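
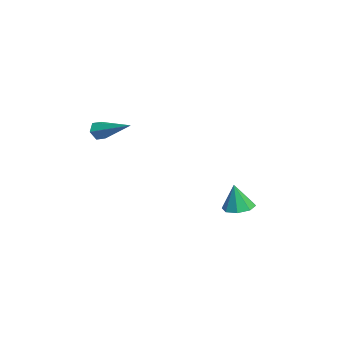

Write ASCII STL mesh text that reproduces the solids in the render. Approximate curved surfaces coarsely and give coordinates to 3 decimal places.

solid 
facet normal -0.086 0.167 -0.982
outer loop
vertex -2.086 2.634 -2.59
vertex -2.54 3.24 -2.447
vertex -1.782 3.136 -2.531
endloop
endfacet
facet normal 0.801 -0.520 0.298
outer loop
vertex -2.086 2.634 -2.59
vertex -1.782 3.136 -2.531
vertex -2.42 3.0 -1.053
endloop
endfacet
facet normal -0.086 0.169 -0.982
outer loop
vertex -1.782 3.136 -2.531
vertex -2.54 3.24 -2.447
vertex -1.922 3.698 -2.422
endloop
endfacet
facet normal 0.903 0.147 0.403
outer loop
vertex -1.782 3.136 -2.531
vertex -1.922 3.698 -2.422
vertex -2.42 3.0 -1.053
endloop
endfacet
facet normal -0.085 0.169 -0.982
outer loop
vertex -1.922 3.698 -2.422
vertex -2.54 3.24 -2.447
vertex -2.424 3.991 -2.328
endloop
endfacet
facet normal 0.499 0.685 0.531
outer loop
vertex -1.922 3.698 -2.422
vertex -2.424 3.991 -2.328
vertex -2.42 3.0 -1.053
endloop
endfacet
facet normal -0.084 0.169 -0.982
outer loop
vertex -2.424 3.991 -2.328
vertex -2.54 3.24 -2.447
vertex -2.995 3.845 -2.304
endloop
endfacet
facet normal -0.173 0.777 0.605
outer loop
vertex -2.424 3.991 -2.328
vertex -2.995 3.845 -2.304
vertex -2.42 3.0 -1.053
endloop
endfacet
facet normal -0.084 0.169 -0.982
outer loop
vertex -2.995 3.845 -2.304
vertex -2.54 3.24 -2.447
vertex -3.299 3.344 -2.364
endloop
endfacet
facet normal -0.724 0.370 0.582
outer loop
vertex -2.995 3.845 -2.304
vertex -3.299 3.344 -2.364
vertex -2.42 3.0 -1.053
endloop
endfacet
facet normal -0.084 0.167 -0.982
outer loop
vertex -3.299 3.344 -2.364
vertex -2.54 3.24 -2.447
vertex -3.159 2.781 -2.472
endloop
endfacet
facet normal -0.827 -0.297 0.477
outer loop
vertex -3.299 3.344 -2.364
vertex -3.159 2.781 -2.472
vertex -2.42 3.0 -1.053
endloop
endfacet
facet normal -0.085 0.169 -0.982
outer loop
vertex -3.159 2.781 -2.472
vertex -2.54 3.24 -2.447
vertex -2.657 2.488 -2.566
endloop
endfacet
facet normal -0.423 -0.836 0.349
outer loop
vertex -3.159 2.781 -2.472
vertex -2.657 2.488 -2.566
vertex -2.42 3.0 -1.053
endloop
endfacet
facet normal -0.084 0.169 -0.982
outer loop
vertex -2.657 2.488 -2.566
vertex -2.54 3.24 -2.447
vertex -2.086 2.634 -2.59
endloop
endfacet
facet normal 0.249 -0.929 0.275
outer loop
vertex -2.657 2.488 -2.566
vertex -2.086 2.634 -2.59
vertex -2.42 3.0 -1.053
endloop
endfacet
facet normal -0.626 -0.692 -0.359
outer loop
vertex 2.111 -2.918 3.259
vertex 1.781 -2.822 3.649
vertex 1.742 -2.556 3.204
endloop
endfacet
facet normal 0.457 0.341 -0.822
outer loop
vertex 2.111 -2.918 3.259
vertex 1.742 -2.556 3.204
vertex 2.979 -1.498 4.331
endloop
endfacet
facet normal -0.628 -0.691 -0.358
outer loop
vertex 1.742 -2.556 3.204
vertex 1.781 -2.822 3.649
vertex 1.412 -2.459 3.595
endloop
endfacet
facet normal -0.298 0.837 -0.459
outer loop
vertex 1.742 -2.556 3.204
vertex 1.412 -2.459 3.595
vertex 2.979 -1.498 4.331
endloop
endfacet
facet normal -0.628 -0.692 -0.357
outer loop
vertex 1.412 -2.459 3.595
vertex 1.781 -2.822 3.649
vertex 1.452 -2.725 4.04
endloop
endfacet
facet normal -0.611 0.654 0.446
outer loop
vertex 1.412 -2.459 3.595
vertex 1.452 -2.725 4.04
vertex 2.979 -1.498 4.331
endloop
endfacet
facet normal -0.627 -0.693 -0.356
outer loop
vertex 1.452 -2.725 4.04
vertex 1.781 -2.822 3.649
vertex 1.821 -3.087 4.095
endloop
endfacet
facet normal -0.169 -0.023 0.985
outer loop
vertex 1.452 -2.725 4.04
vertex 1.821 -3.087 4.095
vertex 2.979 -1.498 4.331
endloop
endfacet
facet normal -0.627 -0.693 -0.356
outer loop
vertex 1.821 -3.087 4.095
vertex 1.781 -2.822 3.649
vertex 2.15 -3.184 3.704
endloop
endfacet
facet normal 0.586 -0.519 0.622
outer loop
vertex 1.821 -3.087 4.095
vertex 2.15 -3.184 3.704
vertex 2.979 -1.498 4.331
endloop
endfacet
facet normal -0.626 -0.692 -0.359
outer loop
vertex 2.15 -3.184 3.704
vertex 1.781 -2.822 3.649
vertex 2.111 -2.918 3.259
endloop
endfacet
facet normal 0.899 -0.338 -0.280
outer loop
vertex 2.15 -3.184 3.704
vertex 2.111 -2.918 3.259
vertex 2.979 -1.498 4.331
endloop
endfacet

endsolid


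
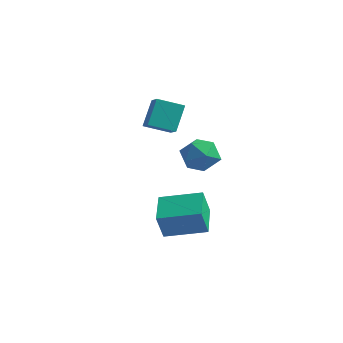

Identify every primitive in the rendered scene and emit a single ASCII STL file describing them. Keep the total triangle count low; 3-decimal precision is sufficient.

solid 
facet normal -0.123 0.198 0.972
outer loop
vertex 0.238 3.837 2.598
vertex 0.578 2.871 2.838
vertex 1.262 3.666 2.762
endloop
endfacet
facet normal 0.035 0.792 0.609
outer loop
vertex 0.238 3.837 2.598
vertex 1.262 3.666 2.762
vertex 0.953 4.287 1.972
endloop
endfacet
facet normal -0.462 0.880 0.105
outer loop
vertex 0.238 3.837 2.598
vertex 0.953 4.287 1.972
vertex 0.077 3.876 1.56
endloop
endfacet
facet normal -0.927 0.341 0.157
outer loop
vertex 0.238 3.837 2.598
vertex 0.077 3.876 1.56
vertex -0.155 3.001 2.095
endloop
endfacet
facet normal -0.717 -0.080 0.693
outer loop
vertex 0.238 3.837 2.598
vertex -0.155 3.001 2.095
vertex 0.578 2.871 2.838
endloop
endfacet
facet normal 0.663 0.692 0.285
outer loop
vertex 0.953 4.287 1.972
vertex 1.262 3.666 2.762
vertex 1.735 3.599 1.825
endloop
endfacet
facet normal 0.408 -0.268 0.873
outer loop
vertex 1.262 3.666 2.762
vertex 0.578 2.871 2.838
vertex 1.503 2.724 2.36
endloop
endfacet
facet normal -0.554 -0.719 0.420
outer loop
vertex 0.578 2.871 2.838
vertex -0.155 3.001 2.095
vertex 0.627 2.313 1.948
endloop
endfacet
facet normal -0.893 -0.037 -0.448
outer loop
vertex -0.155 3.001 2.095
vertex 0.077 3.876 1.56
vertex 0.318 2.934 1.158
endloop
endfacet
facet normal -0.142 0.835 -0.531
outer loop
vertex 0.077 3.876 1.56
vertex 0.953 4.287 1.972
vertex 1.002 3.729 1.082
endloop
endfacet
facet normal 0.927 -0.341 -0.157
outer loop
vertex 1.342 2.763 1.322
vertex 1.735 3.599 1.825
vertex 1.503 2.724 2.36
endloop
endfacet
facet normal 0.462 -0.880 -0.105
outer loop
vertex 1.342 2.763 1.322
vertex 1.503 2.724 2.36
vertex 0.627 2.313 1.948
endloop
endfacet
facet normal -0.035 -0.792 -0.609
outer loop
vertex 1.342 2.763 1.322
vertex 0.627 2.313 1.948
vertex 0.318 2.934 1.158
endloop
endfacet
facet normal 0.123 -0.198 -0.972
outer loop
vertex 1.342 2.763 1.322
vertex 0.318 2.934 1.158
vertex 1.002 3.729 1.082
endloop
endfacet
facet normal 0.717 0.080 -0.693
outer loop
vertex 1.342 2.763 1.322
vertex 1.002 3.729 1.082
vertex 1.735 3.599 1.825
endloop
endfacet
facet normal 0.893 0.037 0.448
outer loop
vertex 1.503 2.724 2.36
vertex 1.735 3.599 1.825
vertex 1.262 3.666 2.762
endloop
endfacet
facet normal 0.142 -0.835 0.531
outer loop
vertex 0.627 2.313 1.948
vertex 1.503 2.724 2.36
vertex 0.578 2.871 2.838
endloop
endfacet
facet normal -0.663 -0.692 -0.285
outer loop
vertex 0.318 2.934 1.158
vertex 0.627 2.313 1.948
vertex -0.155 3.001 2.095
endloop
endfacet
facet normal -0.408 0.268 -0.873
outer loop
vertex 1.002 3.729 1.082
vertex 0.318 2.934 1.158
vertex 0.077 3.876 1.56
endloop
endfacet
facet normal 0.554 0.719 -0.420
outer loop
vertex 1.735 3.599 1.825
vertex 1.002 3.729 1.082
vertex 0.953 4.287 1.972
endloop
endfacet
facet normal -0.744 -0.573 0.344
outer loop
vertex -1.404 3.011 5.107
vertex -2.113 3.616 4.581
vertex -1.267 2.079 3.851
endloop
endfacet
facet normal 0.662 -0.565 0.492
outer loop
vertex -0.247 2.864 3.379
vertex -1.404 3.011 5.107
vertex -1.267 2.079 3.851
endloop
endfacet
facet normal -0.744 -0.573 0.344
outer loop
vertex -1.267 2.079 3.851
vertex -2.113 3.616 4.581
vertex -1.976 2.684 3.324
endloop
endfacet
facet normal 0.087 -0.594 -0.800
outer loop
vertex -1.976 2.684 3.324
vertex -0.247 2.864 3.379
vertex -1.267 2.079 3.851
endloop
endfacet
facet normal -0.087 0.594 0.800
outer loop
vertex -1.404 3.011 5.107
vertex -1.093 4.401 4.109
vertex -2.113 3.616 4.581
endloop
endfacet
facet normal 0.662 -0.566 0.492
outer loop
vertex -0.384 3.796 4.636
vertex -1.404 3.011 5.107
vertex -0.247 2.864 3.379
endloop
endfacet
facet normal -0.088 0.594 0.800
outer loop
vertex -0.384 3.796 4.636
vertex -1.093 4.401 4.109
vertex -1.404 3.011 5.107
endloop
endfacet
facet normal -0.662 0.565 -0.491
outer loop
vertex -2.113 3.616 4.581
vertex -1.093 4.401 4.109
vertex -1.976 2.684 3.324
endloop
endfacet
facet normal 0.087 -0.593 -0.800
outer loop
vertex -0.956 3.469 2.853
vertex -0.247 2.864 3.379
vertex -1.976 2.684 3.324
endloop
endfacet
facet normal -0.662 0.565 -0.492
outer loop
vertex -1.976 2.684 3.324
vertex -1.093 4.401 4.109
vertex -0.956 3.469 2.853
endloop
endfacet
facet normal 0.744 0.573 -0.344
outer loop
vertex -0.956 3.469 2.853
vertex -0.384 3.796 4.636
vertex -0.247 2.864 3.379
endloop
endfacet
facet normal 0.744 0.573 -0.344
outer loop
vertex -1.093 4.401 4.109
vertex -0.384 3.796 4.636
vertex -0.956 3.469 2.853
endloop
endfacet
facet normal -0.497 0.836 0.231
outer loop
vertex -0.731 2.144 -0.767
vertex 1.076 3.096 -0.322
vertex -0.626 2.581 -2.125
endloop
endfacet
facet normal -0.865 -0.455 -0.213
outer loop
vertex 0.264 1.084 -2.538
vertex -0.731 2.144 -0.767
vertex -0.626 2.581 -2.125
endloop
endfacet
facet normal -0.498 0.836 0.231
outer loop
vertex -0.626 2.581 -2.125
vertex 1.076 3.096 -0.322
vertex 1.18 3.533 -1.679
endloop
endfacet
facet normal 0.073 0.306 -0.949
outer loop
vertex 1.18 3.533 -1.679
vertex 0.264 1.084 -2.538
vertex -0.626 2.581 -2.125
endloop
endfacet
facet normal -0.073 -0.305 0.949
outer loop
vertex -0.731 2.144 -0.767
vertex 1.966 1.599 -0.735
vertex 1.076 3.096 -0.322
endloop
endfacet
facet normal -0.864 -0.456 -0.213
outer loop
vertex 0.16 0.647 -1.181
vertex -0.731 2.144 -0.767
vertex 0.264 1.084 -2.538
endloop
endfacet
facet normal -0.073 -0.306 0.949
outer loop
vertex 0.16 0.647 -1.181
vertex 1.966 1.599 -0.735
vertex -0.731 2.144 -0.767
endloop
endfacet
facet normal 0.865 0.455 0.213
outer loop
vertex 1.076 3.096 -0.322
vertex 1.966 1.599 -0.735
vertex 1.18 3.533 -1.679
endloop
endfacet
facet normal 0.073 0.306 -0.949
outer loop
vertex 2.071 2.036 -2.093
vertex 0.264 1.084 -2.538
vertex 1.18 3.533 -1.679
endloop
endfacet
facet normal 0.864 0.455 0.213
outer loop
vertex 1.18 3.533 -1.679
vertex 1.966 1.599 -0.735
vertex 2.071 2.036 -2.093
endloop
endfacet
facet normal 0.497 -0.836 -0.231
outer loop
vertex 2.071 2.036 -2.093
vertex 0.16 0.647 -1.181
vertex 0.264 1.084 -2.538
endloop
endfacet
facet normal 0.498 -0.836 -0.231
outer loop
vertex 1.966 1.599 -0.735
vertex 0.16 0.647 -1.181
vertex 2.071 2.036 -2.093
endloop
endfacet

endsolid


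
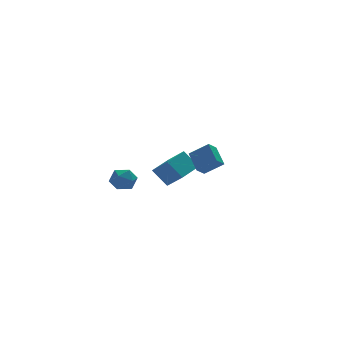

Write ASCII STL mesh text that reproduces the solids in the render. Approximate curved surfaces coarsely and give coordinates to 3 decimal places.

solid 
facet normal -0.733 -0.357 0.579
outer loop
vertex 2.325 -3.815 1.277
vertex 1.415 -3.222 0.491
vertex 2.258 -4.983 0.473
endloop
endfacet
facet normal 0.678 -0.443 0.586
outer loop
vertex 2.845 -4.698 0.009
vertex 2.325 -3.815 1.277
vertex 2.258 -4.983 0.473
endloop
endfacet
facet normal -0.733 -0.357 0.579
outer loop
vertex 2.258 -4.983 0.473
vertex 1.415 -3.222 0.491
vertex 1.349 -4.391 -0.313
endloop
endfacet
facet normal -0.047 -0.823 -0.566
outer loop
vertex 1.349 -4.391 -0.313
vertex 2.845 -4.698 0.009
vertex 2.258 -4.983 0.473
endloop
endfacet
facet normal 0.048 0.823 0.566
outer loop
vertex 2.325 -3.815 1.277
vertex 2.002 -2.937 0.027
vertex 1.415 -3.222 0.491
endloop
endfacet
facet normal 0.679 -0.441 0.586
outer loop
vertex 2.911 -3.529 0.813
vertex 2.325 -3.815 1.277
vertex 2.845 -4.698 0.009
endloop
endfacet
facet normal 0.047 0.823 0.566
outer loop
vertex 2.911 -3.529 0.813
vertex 2.002 -2.937 0.027
vertex 2.325 -3.815 1.277
endloop
endfacet
facet normal -0.678 0.442 -0.587
outer loop
vertex 1.415 -3.222 0.491
vertex 2.002 -2.937 0.027
vertex 1.349 -4.391 -0.313
endloop
endfacet
facet normal -0.047 -0.823 -0.566
outer loop
vertex 1.935 -4.105 -0.777
vertex 2.845 -4.698 0.009
vertex 1.349 -4.391 -0.313
endloop
endfacet
facet normal -0.679 0.442 -0.586
outer loop
vertex 1.349 -4.391 -0.313
vertex 2.002 -2.937 0.027
vertex 1.935 -4.105 -0.777
endloop
endfacet
facet normal 0.733 0.357 -0.579
outer loop
vertex 1.935 -4.105 -0.777
vertex 2.911 -3.529 0.813
vertex 2.845 -4.698 0.009
endloop
endfacet
facet normal 0.733 0.357 -0.579
outer loop
vertex 2.002 -2.937 0.027
vertex 2.911 -3.529 0.813
vertex 1.935 -4.105 -0.777
endloop
endfacet
facet normal -0.085 0.904 0.419
outer loop
vertex 0.087 4.421 -4.053
vertex -0.002 4.036 -3.24
vertex 0.819 4.256 -3.548
endloop
endfacet
facet normal 0.323 0.932 -0.164
outer loop
vertex 0.087 4.421 -4.053
vertex 0.819 4.256 -3.548
vertex 0.837 4.093 -4.437
endloop
endfacet
facet normal -0.063 0.695 -0.716
outer loop
vertex 0.087 4.421 -4.053
vertex 0.837 4.093 -4.437
vertex 0.027 3.771 -4.678
endloop
endfacet
facet normal -0.711 0.520 -0.473
outer loop
vertex 0.087 4.421 -4.053
vertex 0.027 3.771 -4.678
vertex -0.491 3.736 -3.938
endloop
endfacet
facet normal -0.725 0.650 0.228
outer loop
vertex 0.087 4.421 -4.053
vertex -0.491 3.736 -3.938
vertex -0.002 4.036 -3.24
endloop
endfacet
facet normal 0.872 0.484 -0.071
outer loop
vertex 0.837 4.093 -4.437
vertex 0.819 4.256 -3.548
vertex 1.211 3.504 -3.862
endloop
endfacet
facet normal 0.210 0.439 0.873
outer loop
vertex 0.819 4.256 -3.548
vertex -0.002 4.036 -3.24
vertex 0.693 3.469 -3.122
endloop
endfacet
facet normal -0.824 0.028 0.565
outer loop
vertex -0.002 4.036 -3.24
vertex -0.491 3.736 -3.938
vertex -0.117 3.147 -3.363
endloop
endfacet
facet normal -0.802 -0.180 -0.570
outer loop
vertex -0.491 3.736 -3.938
vertex 0.027 3.771 -4.678
vertex -0.099 2.984 -4.252
endloop
endfacet
facet normal 0.246 0.101 -0.964
outer loop
vertex 0.027 3.771 -4.678
vertex 0.837 4.093 -4.437
vertex 0.722 3.204 -4.56
endloop
endfacet
facet normal 0.711 -0.520 0.473
outer loop
vertex 0.633 2.819 -3.747
vertex 1.211 3.504 -3.862
vertex 0.693 3.469 -3.122
endloop
endfacet
facet normal 0.063 -0.695 0.716
outer loop
vertex 0.633 2.819 -3.747
vertex 0.693 3.469 -3.122
vertex -0.117 3.147 -3.363
endloop
endfacet
facet normal -0.323 -0.932 0.164
outer loop
vertex 0.633 2.819 -3.747
vertex -0.117 3.147 -3.363
vertex -0.099 2.984 -4.252
endloop
endfacet
facet normal 0.085 -0.904 -0.419
outer loop
vertex 0.633 2.819 -3.747
vertex -0.099 2.984 -4.252
vertex 0.722 3.204 -4.56
endloop
endfacet
facet normal 0.725 -0.650 -0.228
outer loop
vertex 0.633 2.819 -3.747
vertex 0.722 3.204 -4.56
vertex 1.211 3.504 -3.862
endloop
endfacet
facet normal 0.802 0.180 0.570
outer loop
vertex 0.693 3.469 -3.122
vertex 1.211 3.504 -3.862
vertex 0.819 4.256 -3.548
endloop
endfacet
facet normal -0.246 -0.101 0.964
outer loop
vertex -0.117 3.147 -3.363
vertex 0.693 3.469 -3.122
vertex -0.002 4.036 -3.24
endloop
endfacet
facet normal -0.872 -0.484 0.071
outer loop
vertex -0.099 2.984 -4.252
vertex -0.117 3.147 -3.363
vertex -0.491 3.736 -3.938
endloop
endfacet
facet normal -0.210 -0.439 -0.873
outer loop
vertex 0.722 3.204 -4.56
vertex -0.099 2.984 -4.252
vertex 0.027 3.771 -4.678
endloop
endfacet
facet normal 0.824 -0.028 -0.565
outer loop
vertex 1.211 3.504 -3.862
vertex 0.722 3.204 -4.56
vertex 0.837 4.093 -4.437
endloop
endfacet
facet normal -0.453 0.483 0.750
outer loop
vertex 2.29 1.694 -2.109
vertex 3.787 2.695 -1.849
vertex 1.785 2.696 -3.059
endloop
endfacet
facet normal -0.823 -0.550 -0.143
outer loop
vertex 2.433 2.005 -4.131
vertex 2.29 1.694 -2.109
vertex 1.785 2.696 -3.059
endloop
endfacet
facet normal -0.453 0.483 0.749
outer loop
vertex 1.785 2.696 -3.059
vertex 3.787 2.695 -1.849
vertex 3.283 3.697 -2.8
endloop
endfacet
facet normal -0.343 0.681 -0.647
outer loop
vertex 3.283 3.697 -2.8
vertex 2.433 2.005 -4.131
vertex 1.785 2.696 -3.059
endloop
endfacet
facet normal 0.343 -0.681 0.647
outer loop
vertex 2.29 1.694 -2.109
vertex 4.435 2.004 -2.921
vertex 3.787 2.695 -1.849
endloop
endfacet
facet normal -0.823 -0.550 -0.143
outer loop
vertex 2.937 1.003 -3.18
vertex 2.29 1.694 -2.109
vertex 2.433 2.005 -4.131
endloop
endfacet
facet normal 0.343 -0.681 0.647
outer loop
vertex 2.937 1.003 -3.18
vertex 4.435 2.004 -2.921
vertex 2.29 1.694 -2.109
endloop
endfacet
facet normal 0.823 0.550 0.143
outer loop
vertex 3.787 2.695 -1.849
vertex 4.435 2.004 -2.921
vertex 3.283 3.697 -2.8
endloop
endfacet
facet normal -0.343 0.681 -0.647
outer loop
vertex 3.93 3.006 -3.871
vertex 2.433 2.005 -4.131
vertex 3.283 3.697 -2.8
endloop
endfacet
facet normal 0.823 0.550 0.142
outer loop
vertex 3.283 3.697 -2.8
vertex 4.435 2.004 -2.921
vertex 3.93 3.006 -3.871
endloop
endfacet
facet normal 0.453 -0.483 -0.749
outer loop
vertex 3.93 3.006 -3.871
vertex 2.937 1.003 -3.18
vertex 2.433 2.005 -4.131
endloop
endfacet
facet normal 0.452 -0.483 -0.750
outer loop
vertex 4.435 2.004 -2.921
vertex 2.937 1.003 -3.18
vertex 3.93 3.006 -3.871
endloop
endfacet

endsolid


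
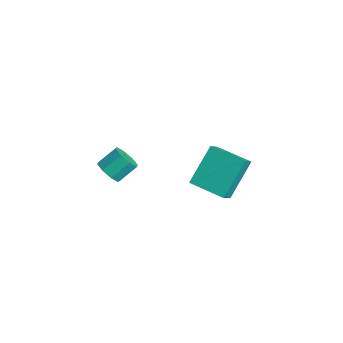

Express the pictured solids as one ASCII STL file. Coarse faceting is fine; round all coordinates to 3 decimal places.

solid 
facet normal -0.847 -0.506 0.163
outer loop
vertex 2.672 -2.587 -0.017
vertex 2.111 -1.148 1.536
vertex 2.085 -1.883 -0.882
endloop
endfacet
facet normal 0.256 -0.657 -0.709
outer loop
vertex 3.609 -0.972 -1.176
vertex 2.672 -2.587 -0.017
vertex 2.085 -1.883 -0.882
endloop
endfacet
facet normal -0.847 -0.506 0.163
outer loop
vertex 2.085 -1.883 -0.882
vertex 2.111 -1.148 1.536
vertex 1.524 -0.445 0.671
endloop
endfacet
facet normal -0.466 0.559 -0.686
outer loop
vertex 1.524 -0.445 0.671
vertex 3.609 -0.972 -1.176
vertex 2.085 -1.883 -0.882
endloop
endfacet
facet normal 0.466 -0.559 0.686
outer loop
vertex 2.672 -2.587 -0.017
vertex 3.635 -0.237 1.242
vertex 2.111 -1.148 1.536
endloop
endfacet
facet normal 0.257 -0.657 -0.708
outer loop
vertex 4.196 -1.675 -0.311
vertex 2.672 -2.587 -0.017
vertex 3.609 -0.972 -1.176
endloop
endfacet
facet normal 0.467 -0.559 0.686
outer loop
vertex 4.196 -1.675 -0.311
vertex 3.635 -0.237 1.242
vertex 2.672 -2.587 -0.017
endloop
endfacet
facet normal -0.256 0.658 0.708
outer loop
vertex 2.111 -1.148 1.536
vertex 3.635 -0.237 1.242
vertex 1.524 -0.445 0.671
endloop
endfacet
facet normal -0.467 0.558 -0.686
outer loop
vertex 3.048 0.467 0.377
vertex 3.609 -0.972 -1.176
vertex 1.524 -0.445 0.671
endloop
endfacet
facet normal -0.256 0.657 0.709
outer loop
vertex 1.524 -0.445 0.671
vertex 3.635 -0.237 1.242
vertex 3.048 0.467 0.377
endloop
endfacet
facet normal 0.847 0.506 -0.163
outer loop
vertex 3.048 0.467 0.377
vertex 4.196 -1.675 -0.311
vertex 3.609 -0.972 -1.176
endloop
endfacet
facet normal 0.847 0.506 -0.163
outer loop
vertex 3.635 -0.237 1.242
vertex 4.196 -1.675 -0.311
vertex 3.048 0.467 0.377
endloop
endfacet
facet normal -0.048 -0.793 -0.608
outer loop
vertex -2.182 -4.036 -3.09
vertex -2.89 -3.812 -3.326
vertex -2.16 -3.674 -3.564
endloop
endfacet
facet normal 0.998 -0.061 -0.001
outer loop
vertex -2.182 -4.036 -3.09
vertex -2.16 -3.674 -3.564
vertex -2.121 -3.053 -2.337
endloop
endfacet
facet normal 0.998 -0.060 -0.001
outer loop
vertex -2.121 -3.053 -2.337
vertex -2.16 -3.674 -3.564
vertex -2.1 -2.691 -2.811
endloop
endfacet
facet normal 0.048 0.793 0.608
outer loop
vertex -2.121 -3.053 -2.337
vertex -2.1 -2.691 -2.811
vertex -2.83 -2.828 -2.574
endloop
endfacet
facet normal -0.048 -0.793 -0.607
outer loop
vertex -2.16 -3.674 -3.564
vertex -2.89 -3.812 -3.326
vertex -2.566 -3.393 -3.899
endloop
endfacet
facet normal 0.731 0.386 -0.562
outer loop
vertex -2.16 -3.674 -3.564
vertex -2.566 -3.393 -3.899
vertex -2.1 -2.691 -2.811
endloop
endfacet
facet normal 0.731 0.386 -0.562
outer loop
vertex -2.1 -2.691 -2.811
vertex -2.566 -3.393 -3.899
vertex -2.506 -2.41 -3.146
endloop
endfacet
facet normal 0.048 0.793 0.607
outer loop
vertex -2.1 -2.691 -2.811
vertex -2.506 -2.41 -3.146
vertex -2.83 -2.828 -2.574
endloop
endfacet
facet normal -0.048 -0.793 -0.607
outer loop
vertex -2.566 -3.393 -3.899
vertex -2.89 -3.812 -3.326
vertex -3.162 -3.357 -3.899
endloop
endfacet
facet normal 0.037 0.606 -0.794
outer loop
vertex -2.566 -3.393 -3.899
vertex -3.162 -3.357 -3.899
vertex -2.506 -2.41 -3.146
endloop
endfacet
facet normal 0.038 0.606 -0.795
outer loop
vertex -2.506 -2.41 -3.146
vertex -3.162 -3.357 -3.899
vertex -3.102 -2.373 -3.146
endloop
endfacet
facet normal 0.049 0.793 0.607
outer loop
vertex -2.506 -2.41 -3.146
vertex -3.102 -2.373 -3.146
vertex -2.83 -2.828 -2.574
endloop
endfacet
facet normal -0.049 -0.793 -0.607
outer loop
vertex -3.162 -3.357 -3.899
vertex -2.89 -3.812 -3.326
vertex -3.599 -3.587 -3.563
endloop
endfacet
facet normal -0.680 0.471 -0.562
outer loop
vertex -3.162 -3.357 -3.899
vertex -3.599 -3.587 -3.563
vertex -3.102 -2.373 -3.146
endloop
endfacet
facet normal -0.681 0.471 -0.560
outer loop
vertex -3.102 -2.373 -3.146
vertex -3.599 -3.587 -3.563
vertex -3.538 -2.604 -2.81
endloop
endfacet
facet normal 0.048 0.793 0.608
outer loop
vertex -3.102 -2.373 -3.146
vertex -3.538 -2.604 -2.81
vertex -2.83 -2.828 -2.574
endloop
endfacet
facet normal -0.048 -0.793 -0.608
outer loop
vertex -3.599 -3.587 -3.563
vertex -2.89 -3.812 -3.326
vertex -3.62 -3.949 -3.089
endloop
endfacet
facet normal -0.998 0.060 0.002
outer loop
vertex -3.599 -3.587 -3.563
vertex -3.62 -3.949 -3.089
vertex -3.538 -2.604 -2.81
endloop
endfacet
facet normal -0.998 0.061 0.000
outer loop
vertex -3.538 -2.604 -2.81
vertex -3.62 -3.949 -3.089
vertex -3.56 -2.966 -2.336
endloop
endfacet
facet normal 0.048 0.793 0.608
outer loop
vertex -3.538 -2.604 -2.81
vertex -3.56 -2.966 -2.336
vertex -2.83 -2.828 -2.574
endloop
endfacet
facet normal -0.048 -0.793 -0.607
outer loop
vertex -3.62 -3.949 -3.089
vertex -2.89 -3.812 -3.326
vertex -3.214 -4.23 -2.754
endloop
endfacet
facet normal -0.731 -0.386 0.562
outer loop
vertex -3.62 -3.949 -3.089
vertex -3.214 -4.23 -2.754
vertex -3.56 -2.966 -2.336
endloop
endfacet
facet normal -0.731 -0.386 0.562
outer loop
vertex -3.56 -2.966 -2.336
vertex -3.214 -4.23 -2.754
vertex -3.154 -3.247 -2.001
endloop
endfacet
facet normal 0.048 0.793 0.607
outer loop
vertex -3.56 -2.966 -2.336
vertex -3.154 -3.247 -2.001
vertex -2.83 -2.828 -2.574
endloop
endfacet
facet normal -0.049 -0.793 -0.607
outer loop
vertex -3.214 -4.23 -2.754
vertex -2.89 -3.812 -3.326
vertex -2.618 -4.267 -2.754
endloop
endfacet
facet normal -0.038 -0.606 0.794
outer loop
vertex -3.214 -4.23 -2.754
vertex -2.618 -4.267 -2.754
vertex -3.154 -3.247 -2.001
endloop
endfacet
facet normal -0.037 -0.606 0.795
outer loop
vertex -3.154 -3.247 -2.001
vertex -2.618 -4.267 -2.754
vertex -2.558 -3.283 -2.001
endloop
endfacet
facet normal 0.048 0.793 0.607
outer loop
vertex -3.154 -3.247 -2.001
vertex -2.558 -3.283 -2.001
vertex -2.83 -2.828 -2.574
endloop
endfacet
facet normal -0.048 -0.793 -0.608
outer loop
vertex -2.618 -4.267 -2.754
vertex -2.89 -3.812 -3.326
vertex -2.182 -4.036 -3.09
endloop
endfacet
facet normal 0.681 -0.471 0.561
outer loop
vertex -2.618 -4.267 -2.754
vertex -2.182 -4.036 -3.09
vertex -2.558 -3.283 -2.001
endloop
endfacet
facet normal 0.680 -0.472 0.561
outer loop
vertex -2.558 -3.283 -2.001
vertex -2.182 -4.036 -3.09
vertex -2.121 -3.053 -2.337
endloop
endfacet
facet normal 0.049 0.793 0.607
outer loop
vertex -2.558 -3.283 -2.001
vertex -2.121 -3.053 -2.337
vertex -2.83 -2.828 -2.574
endloop
endfacet

endsolid


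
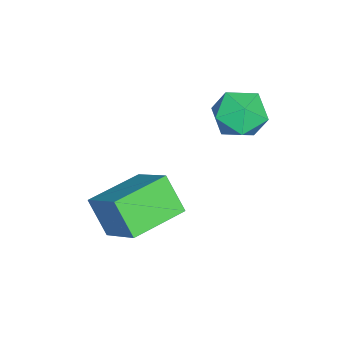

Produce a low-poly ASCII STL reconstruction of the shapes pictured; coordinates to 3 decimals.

solid 
facet normal -0.050 0.100 0.994
outer loop
vertex -0.779 3.879 0.879
vertex -0.523 3.272 0.953
vertex -0.123 3.799 0.92
endloop
endfacet
facet normal 0.047 0.733 0.679
outer loop
vertex -0.779 3.879 0.879
vertex -0.123 3.799 0.92
vertex -0.378 4.223 0.48
endloop
endfacet
facet normal -0.495 0.839 0.225
outer loop
vertex -0.779 3.879 0.879
vertex -0.378 4.223 0.48
vertex -0.936 3.958 0.24
endloop
endfacet
facet normal -0.926 0.272 0.261
outer loop
vertex -0.779 3.879 0.879
vertex -0.936 3.958 0.24
vertex -1.026 3.371 0.533
endloop
endfacet
facet normal -0.651 -0.185 0.736
outer loop
vertex -0.779 3.879 0.879
vertex -1.026 3.371 0.533
vertex -0.523 3.272 0.953
endloop
endfacet
facet normal 0.649 0.700 0.298
outer loop
vertex -0.378 4.223 0.48
vertex -0.123 3.799 0.92
vertex 0.126 3.829 0.307
endloop
endfacet
facet normal 0.493 -0.323 0.808
outer loop
vertex -0.123 3.799 0.92
vertex -0.523 3.272 0.953
vertex 0.036 3.242 0.6
endloop
endfacet
facet normal -0.480 -0.786 0.390
outer loop
vertex -0.523 3.272 0.953
vertex -1.026 3.371 0.533
vertex -0.522 2.977 0.36
endloop
endfacet
facet normal -0.925 -0.047 -0.378
outer loop
vertex -1.026 3.371 0.533
vertex -0.936 3.958 0.24
vertex -0.777 3.401 -0.08
endloop
endfacet
facet normal -0.227 0.872 -0.434
outer loop
vertex -0.936 3.958 0.24
vertex -0.378 4.223 0.48
vertex -0.377 3.928 -0.113
endloop
endfacet
facet normal 0.926 -0.272 -0.261
outer loop
vertex -0.121 3.321 -0.039
vertex 0.126 3.829 0.307
vertex 0.036 3.242 0.6
endloop
endfacet
facet normal 0.495 -0.839 -0.225
outer loop
vertex -0.121 3.321 -0.039
vertex 0.036 3.242 0.6
vertex -0.522 2.977 0.36
endloop
endfacet
facet normal -0.047 -0.733 -0.679
outer loop
vertex -0.121 3.321 -0.039
vertex -0.522 2.977 0.36
vertex -0.777 3.401 -0.08
endloop
endfacet
facet normal 0.050 -0.100 -0.994
outer loop
vertex -0.121 3.321 -0.039
vertex -0.777 3.401 -0.08
vertex -0.377 3.928 -0.113
endloop
endfacet
facet normal 0.651 0.185 -0.736
outer loop
vertex -0.121 3.321 -0.039
vertex -0.377 3.928 -0.113
vertex 0.126 3.829 0.307
endloop
endfacet
facet normal 0.925 0.047 0.378
outer loop
vertex 0.036 3.242 0.6
vertex 0.126 3.829 0.307
vertex -0.123 3.799 0.92
endloop
endfacet
facet normal 0.227 -0.872 0.434
outer loop
vertex -0.522 2.977 0.36
vertex 0.036 3.242 0.6
vertex -0.523 3.272 0.953
endloop
endfacet
facet normal -0.649 -0.700 -0.298
outer loop
vertex -0.777 3.401 -0.08
vertex -0.522 2.977 0.36
vertex -1.026 3.371 0.533
endloop
endfacet
facet normal -0.493 0.323 -0.808
outer loop
vertex -0.377 3.928 -0.113
vertex -0.777 3.401 -0.08
vertex -0.936 3.958 0.24
endloop
endfacet
facet normal 0.480 0.786 -0.390
outer loop
vertex 0.126 3.829 0.307
vertex -0.377 3.928 -0.113
vertex -0.378 4.223 0.48
endloop
endfacet
facet normal -0.459 -0.656 -0.599
outer loop
vertex 1.314 0.962 -1.659
vertex 0.22 1.661 -1.587
vertex 1.585 1.465 -2.418
endloop
endfacet
facet normal 0.842 -0.537 -0.056
outer loop
vertex 2.14 2.259 -1.693
vertex 1.314 0.962 -1.659
vertex 1.585 1.465 -2.418
endloop
endfacet
facet normal -0.459 -0.656 -0.599
outer loop
vertex 1.585 1.465 -2.418
vertex 0.22 1.661 -1.587
vertex 0.491 2.164 -2.346
endloop
endfacet
facet normal 0.286 0.530 -0.799
outer loop
vertex 0.491 2.164 -2.346
vertex 2.14 2.259 -1.693
vertex 1.585 1.465 -2.418
endloop
endfacet
facet normal -0.286 -0.530 0.799
outer loop
vertex 1.314 0.962 -1.659
vertex 0.775 2.455 -0.862
vertex 0.22 1.661 -1.587
endloop
endfacet
facet normal 0.842 -0.537 -0.056
outer loop
vertex 1.869 1.756 -0.934
vertex 1.314 0.962 -1.659
vertex 2.14 2.259 -1.693
endloop
endfacet
facet normal -0.286 -0.530 0.799
outer loop
vertex 1.869 1.756 -0.934
vertex 0.775 2.455 -0.862
vertex 1.314 0.962 -1.659
endloop
endfacet
facet normal -0.842 0.537 0.056
outer loop
vertex 0.22 1.661 -1.587
vertex 0.775 2.455 -0.862
vertex 0.491 2.164 -2.346
endloop
endfacet
facet normal 0.286 0.530 -0.799
outer loop
vertex 1.046 2.958 -1.621
vertex 2.14 2.259 -1.693
vertex 0.491 2.164 -2.346
endloop
endfacet
facet normal -0.842 0.537 0.056
outer loop
vertex 0.491 2.164 -2.346
vertex 0.775 2.455 -0.862
vertex 1.046 2.958 -1.621
endloop
endfacet
facet normal 0.459 0.656 0.599
outer loop
vertex 1.046 2.958 -1.621
vertex 1.869 1.756 -0.934
vertex 2.14 2.259 -1.693
endloop
endfacet
facet normal 0.459 0.656 0.599
outer loop
vertex 0.775 2.455 -0.862
vertex 1.869 1.756 -0.934
vertex 1.046 2.958 -1.621
endloop
endfacet

endsolid


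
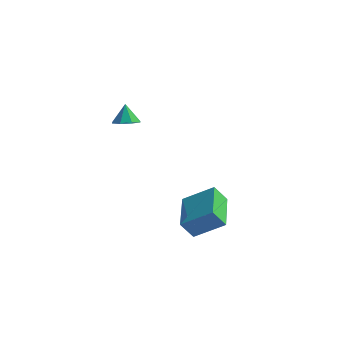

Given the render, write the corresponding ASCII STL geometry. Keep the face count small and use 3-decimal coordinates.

solid 
facet normal 0.220 -0.335 -0.916
outer loop
vertex 0.747 -1.619 2.291
vertex 0.066 -1.718 2.164
vertex 0.514 -1.187 2.077
endloop
endfacet
facet normal 0.632 0.590 0.503
outer loop
vertex 0.747 -1.619 2.291
vertex 0.514 -1.187 2.077
vertex -0.166 -1.362 3.136
endloop
endfacet
facet normal 0.219 -0.335 -0.916
outer loop
vertex 0.514 -1.187 2.077
vertex 0.066 -1.718 2.164
vertex 0.018 -1.066 1.914
endloop
endfacet
facet normal 0.150 0.956 0.254
outer loop
vertex 0.514 -1.187 2.077
vertex 0.018 -1.066 1.914
vertex -0.166 -1.362 3.136
endloop
endfacet
facet normal 0.218 -0.335 -0.916
outer loop
vertex 0.018 -1.066 1.914
vertex 0.066 -1.718 2.164
vertex -0.45 -1.327 1.898
endloop
endfacet
facet normal -0.486 0.863 0.136
outer loop
vertex 0.018 -1.066 1.914
vertex -0.45 -1.327 1.898
vertex -0.166 -1.362 3.136
endloop
endfacet
facet normal 0.218 -0.335 -0.916
outer loop
vertex -0.45 -1.327 1.898
vertex 0.066 -1.718 2.164
vertex -0.615 -1.817 2.038
endloop
endfacet
facet normal -0.904 0.367 0.218
outer loop
vertex -0.45 -1.327 1.898
vertex -0.615 -1.817 2.038
vertex -0.166 -1.362 3.136
endloop
endfacet
facet normal 0.218 -0.336 -0.916
outer loop
vertex -0.615 -1.817 2.038
vertex 0.066 -1.718 2.164
vertex -0.382 -2.249 2.252
endloop
endfacet
facet normal -0.860 -0.240 0.451
outer loop
vertex -0.615 -1.817 2.038
vertex -0.382 -2.249 2.252
vertex -0.166 -1.362 3.136
endloop
endfacet
facet normal 0.219 -0.336 -0.916
outer loop
vertex -0.382 -2.249 2.252
vertex 0.066 -1.718 2.164
vertex 0.114 -2.37 2.415
endloop
endfacet
facet normal -0.378 -0.606 0.700
outer loop
vertex -0.382 -2.249 2.252
vertex 0.114 -2.37 2.415
vertex -0.166 -1.362 3.136
endloop
endfacet
facet normal 0.219 -0.336 -0.916
outer loop
vertex 0.114 -2.37 2.415
vertex 0.066 -1.718 2.164
vertex 0.582 -2.109 2.431
endloop
endfacet
facet normal 0.258 -0.514 0.818
outer loop
vertex 0.114 -2.37 2.415
vertex 0.582 -2.109 2.431
vertex -0.166 -1.362 3.136
endloop
endfacet
facet normal 0.220 -0.336 -0.916
outer loop
vertex 0.582 -2.109 2.431
vertex 0.066 -1.718 2.164
vertex 0.747 -1.619 2.291
endloop
endfacet
facet normal 0.676 -0.017 0.736
outer loop
vertex 0.582 -2.109 2.431
vertex 0.747 -1.619 2.291
vertex -0.166 -1.362 3.136
endloop
endfacet
facet normal -0.796 -0.261 -0.546
outer loop
vertex 3.022 -2.079 -3.715
vertex 2.144 -0.114 -3.373
vertex 3.523 -1.697 -4.629
endloop
endfacet
facet normal 0.403 -0.902 -0.156
outer loop
vertex 4.956 -1.226 -3.647
vertex 3.022 -2.079 -3.715
vertex 3.523 -1.697 -4.629
endloop
endfacet
facet normal -0.797 -0.261 -0.545
outer loop
vertex 3.523 -1.697 -4.629
vertex 2.144 -0.114 -3.373
vertex 2.644 0.269 -4.287
endloop
endfacet
facet normal 0.451 0.345 -0.823
outer loop
vertex 2.644 0.269 -4.287
vertex 4.956 -1.226 -3.647
vertex 3.523 -1.697 -4.629
endloop
endfacet
facet normal -0.451 -0.345 0.823
outer loop
vertex 3.022 -2.079 -3.715
vertex 3.577 0.357 -2.391
vertex 2.144 -0.114 -3.373
endloop
endfacet
facet normal 0.403 -0.902 -0.157
outer loop
vertex 4.456 -1.609 -2.733
vertex 3.022 -2.079 -3.715
vertex 4.956 -1.226 -3.647
endloop
endfacet
facet normal -0.451 -0.345 0.823
outer loop
vertex 4.456 -1.609 -2.733
vertex 3.577 0.357 -2.391
vertex 3.022 -2.079 -3.715
endloop
endfacet
facet normal -0.404 0.901 0.157
outer loop
vertex 2.144 -0.114 -3.373
vertex 3.577 0.357 -2.391
vertex 2.644 0.269 -4.287
endloop
endfacet
facet normal 0.451 0.345 -0.823
outer loop
vertex 4.078 0.739 -3.305
vertex 4.956 -1.226 -3.647
vertex 2.644 0.269 -4.287
endloop
endfacet
facet normal -0.403 0.902 0.156
outer loop
vertex 2.644 0.269 -4.287
vertex 3.577 0.357 -2.391
vertex 4.078 0.739 -3.305
endloop
endfacet
facet normal 0.797 0.261 0.545
outer loop
vertex 4.078 0.739 -3.305
vertex 4.456 -1.609 -2.733
vertex 4.956 -1.226 -3.647
endloop
endfacet
facet normal 0.796 0.261 0.546
outer loop
vertex 3.577 0.357 -2.391
vertex 4.456 -1.609 -2.733
vertex 4.078 0.739 -3.305
endloop
endfacet

endsolid


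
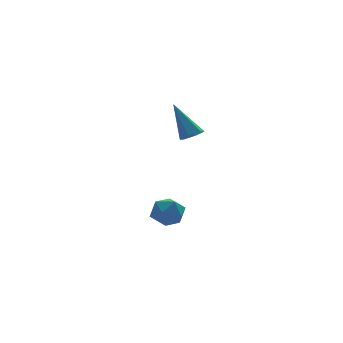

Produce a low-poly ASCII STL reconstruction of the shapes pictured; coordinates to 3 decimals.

solid 
facet normal 0.279 -0.524 -0.805
outer loop
vertex -0.201 0.445 2.315
vertex -0.436 0.83 1.983
vertex 0.1 0.882 2.135
endloop
endfacet
facet normal 0.699 -0.198 0.688
outer loop
vertex -0.201 0.445 2.315
vertex 0.1 0.882 2.135
vertex -0.944 1.79 3.457
endloop
endfacet
facet normal 0.279 -0.525 -0.804
outer loop
vertex 0.1 0.882 2.135
vertex -0.436 0.83 1.983
vertex -0.135 1.266 1.803
endloop
endfacet
facet normal 0.764 0.621 0.177
outer loop
vertex 0.1 0.882 2.135
vertex -0.135 1.266 1.803
vertex -0.944 1.79 3.457
endloop
endfacet
facet normal 0.276 -0.524 -0.806
outer loop
vertex -0.135 1.266 1.803
vertex -0.436 0.83 1.983
vertex -0.672 1.215 1.652
endloop
endfacet
facet normal -0.005 0.953 -0.304
outer loop
vertex -0.135 1.266 1.803
vertex -0.672 1.215 1.652
vertex -0.944 1.79 3.457
endloop
endfacet
facet normal 0.276 -0.524 -0.806
outer loop
vertex -0.672 1.215 1.652
vertex -0.436 0.83 1.983
vertex -0.973 0.779 1.832
endloop
endfacet
facet normal -0.841 0.467 -0.275
outer loop
vertex -0.672 1.215 1.652
vertex -0.973 0.779 1.832
vertex -0.944 1.79 3.457
endloop
endfacet
facet normal 0.276 -0.525 -0.805
outer loop
vertex -0.973 0.779 1.832
vertex -0.436 0.83 1.983
vertex -0.738 0.394 2.164
endloop
endfacet
facet normal -0.907 -0.351 0.235
outer loop
vertex -0.973 0.779 1.832
vertex -0.738 0.394 2.164
vertex -0.944 1.79 3.457
endloop
endfacet
facet normal 0.276 -0.525 -0.805
outer loop
vertex -0.738 0.394 2.164
vertex -0.436 0.83 1.983
vertex -0.201 0.445 2.315
endloop
endfacet
facet normal -0.137 -0.684 0.717
outer loop
vertex -0.738 0.394 2.164
vertex -0.201 0.445 2.315
vertex -0.944 1.79 3.457
endloop
endfacet
facet normal -0.862 0.444 0.243
outer loop
vertex -1.946 1.86 -2.87
vertex -1.65 2.018 -2.11
vertex -1.539 2.569 -2.722
endloop
endfacet
facet normal -0.729 0.513 -0.454
outer loop
vertex -1.946 1.86 -2.87
vertex -1.539 2.569 -2.722
vertex -1.398 2.148 -3.424
endloop
endfacet
facet normal -0.666 -0.142 -0.732
outer loop
vertex -1.946 1.86 -2.87
vertex -1.398 2.148 -3.424
vertex -1.421 1.337 -3.246
endloop
endfacet
facet normal -0.761 -0.615 -0.208
outer loop
vertex -1.946 1.86 -2.87
vertex -1.421 1.337 -3.246
vertex -1.577 1.256 -2.434
endloop
endfacet
facet normal -0.883 -0.253 0.396
outer loop
vertex -1.946 1.86 -2.87
vertex -1.577 1.256 -2.434
vertex -1.65 2.018 -2.11
endloop
endfacet
facet normal -0.100 0.844 -0.526
outer loop
vertex -1.398 2.148 -3.424
vertex -1.539 2.569 -2.722
vertex -0.763 2.484 -3.006
endloop
endfacet
facet normal -0.317 0.733 0.602
outer loop
vertex -1.539 2.569 -2.722
vertex -1.65 2.018 -2.11
vertex -0.919 2.403 -2.194
endloop
endfacet
facet normal -0.350 -0.395 0.849
outer loop
vertex -1.65 2.018 -2.11
vertex -1.577 1.256 -2.434
vertex -0.942 1.592 -2.016
endloop
endfacet
facet normal -0.154 -0.980 -0.127
outer loop
vertex -1.577 1.256 -2.434
vertex -1.421 1.337 -3.246
vertex -0.801 1.171 -2.718
endloop
endfacet
facet normal 0.001 -0.214 -0.977
outer loop
vertex -1.421 1.337 -3.246
vertex -1.398 2.148 -3.424
vertex -0.69 1.722 -3.33
endloop
endfacet
facet normal 0.761 0.615 0.208
outer loop
vertex -0.394 1.88 -2.57
vertex -0.763 2.484 -3.006
vertex -0.919 2.403 -2.194
endloop
endfacet
facet normal 0.666 0.142 0.732
outer loop
vertex -0.394 1.88 -2.57
vertex -0.919 2.403 -2.194
vertex -0.942 1.592 -2.016
endloop
endfacet
facet normal 0.729 -0.513 0.454
outer loop
vertex -0.394 1.88 -2.57
vertex -0.942 1.592 -2.016
vertex -0.801 1.171 -2.718
endloop
endfacet
facet normal 0.862 -0.444 -0.243
outer loop
vertex -0.394 1.88 -2.57
vertex -0.801 1.171 -2.718
vertex -0.69 1.722 -3.33
endloop
endfacet
facet normal 0.883 0.253 -0.396
outer loop
vertex -0.394 1.88 -2.57
vertex -0.69 1.722 -3.33
vertex -0.763 2.484 -3.006
endloop
endfacet
facet normal 0.154 0.980 0.127
outer loop
vertex -0.919 2.403 -2.194
vertex -0.763 2.484 -3.006
vertex -1.539 2.569 -2.722
endloop
endfacet
facet normal -0.001 0.214 0.977
outer loop
vertex -0.942 1.592 -2.016
vertex -0.919 2.403 -2.194
vertex -1.65 2.018 -2.11
endloop
endfacet
facet normal 0.100 -0.844 0.526
outer loop
vertex -0.801 1.171 -2.718
vertex -0.942 1.592 -2.016
vertex -1.577 1.256 -2.434
endloop
endfacet
facet normal 0.317 -0.733 -0.602
outer loop
vertex -0.69 1.722 -3.33
vertex -0.801 1.171 -2.718
vertex -1.421 1.337 -3.246
endloop
endfacet
facet normal 0.350 0.395 -0.849
outer loop
vertex -0.763 2.484 -3.006
vertex -0.69 1.722 -3.33
vertex -1.398 2.148 -3.424
endloop
endfacet

endsolid


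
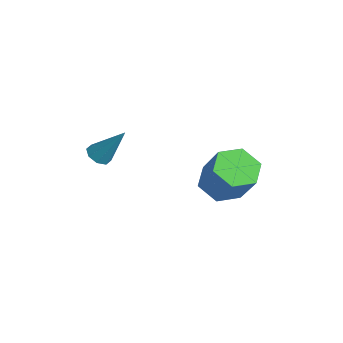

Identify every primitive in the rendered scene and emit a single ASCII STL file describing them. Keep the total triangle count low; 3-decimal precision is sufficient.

solid 
facet normal -0.580 -0.022 -0.814
outer loop
vertex 1.166 1.653 -3.682
vertex 0.542 2.21 -3.252
vertex 1.239 2.587 -3.759
endloop
endfacet
facet normal 0.811 -0.111 -0.575
outer loop
vertex 1.166 1.653 -3.682
vertex 1.239 2.587 -3.759
vertex 2.181 1.693 -2.257
endloop
endfacet
facet normal 0.811 -0.111 -0.575
outer loop
vertex 2.181 1.693 -2.257
vertex 1.239 2.587 -3.759
vertex 2.254 2.627 -2.334
endloop
endfacet
facet normal 0.580 0.022 0.814
outer loop
vertex 2.181 1.693 -2.257
vertex 2.254 2.627 -2.334
vertex 1.558 2.25 -1.828
endloop
endfacet
facet normal -0.580 -0.023 -0.814
outer loop
vertex 1.239 2.587 -3.759
vertex 0.542 2.21 -3.252
vertex 0.615 3.144 -3.33
endloop
endfacet
facet normal 0.472 0.805 -0.359
outer loop
vertex 1.239 2.587 -3.759
vertex 0.615 3.144 -3.33
vertex 2.254 2.627 -2.334
endloop
endfacet
facet normal 0.472 0.805 -0.359
outer loop
vertex 2.254 2.627 -2.334
vertex 0.615 3.144 -3.33
vertex 1.63 3.184 -1.905
endloop
endfacet
facet normal 0.580 0.022 0.814
outer loop
vertex 2.254 2.627 -2.334
vertex 1.63 3.184 -1.905
vertex 1.558 2.25 -1.828
endloop
endfacet
facet normal -0.581 -0.023 -0.814
outer loop
vertex 0.615 3.144 -3.33
vertex 0.542 2.21 -3.252
vertex -0.081 2.767 -2.823
endloop
endfacet
facet normal -0.339 0.916 0.216
outer loop
vertex 0.615 3.144 -3.33
vertex -0.081 2.767 -2.823
vertex 1.63 3.184 -1.905
endloop
endfacet
facet normal -0.339 0.916 0.216
outer loop
vertex 1.63 3.184 -1.905
vertex -0.081 2.767 -2.823
vertex 0.934 2.807 -1.398
endloop
endfacet
facet normal 0.581 0.022 0.814
outer loop
vertex 1.63 3.184 -1.905
vertex 0.934 2.807 -1.398
vertex 1.558 2.25 -1.828
endloop
endfacet
facet normal -0.580 -0.022 -0.814
outer loop
vertex -0.081 2.767 -2.823
vertex 0.542 2.21 -3.252
vertex -0.154 1.833 -2.746
endloop
endfacet
facet normal -0.811 0.111 0.575
outer loop
vertex -0.081 2.767 -2.823
vertex -0.154 1.833 -2.746
vertex 0.934 2.807 -1.398
endloop
endfacet
facet normal -0.811 0.111 0.575
outer loop
vertex 0.934 2.807 -1.398
vertex -0.154 1.833 -2.746
vertex 0.861 1.873 -1.321
endloop
endfacet
facet normal 0.580 0.022 0.814
outer loop
vertex 0.934 2.807 -1.398
vertex 0.861 1.873 -1.321
vertex 1.558 2.25 -1.828
endloop
endfacet
facet normal -0.580 -0.022 -0.814
outer loop
vertex -0.154 1.833 -2.746
vertex 0.542 2.21 -3.252
vertex 0.47 1.276 -3.175
endloop
endfacet
facet normal -0.472 -0.805 0.359
outer loop
vertex -0.154 1.833 -2.746
vertex 0.47 1.276 -3.175
vertex 0.861 1.873 -1.321
endloop
endfacet
facet normal -0.472 -0.805 0.359
outer loop
vertex 0.861 1.873 -1.321
vertex 0.47 1.276 -3.175
vertex 1.485 1.316 -1.75
endloop
endfacet
facet normal 0.580 0.023 0.814
outer loop
vertex 0.861 1.873 -1.321
vertex 1.485 1.316 -1.75
vertex 1.558 2.25 -1.828
endloop
endfacet
facet normal -0.581 -0.022 -0.814
outer loop
vertex 0.47 1.276 -3.175
vertex 0.542 2.21 -3.252
vertex 1.166 1.653 -3.682
endloop
endfacet
facet normal 0.339 -0.916 -0.216
outer loop
vertex 0.47 1.276 -3.175
vertex 1.166 1.653 -3.682
vertex 1.485 1.316 -1.75
endloop
endfacet
facet normal 0.339 -0.916 -0.216
outer loop
vertex 1.485 1.316 -1.75
vertex 1.166 1.653 -3.682
vertex 2.181 1.693 -2.257
endloop
endfacet
facet normal 0.581 0.023 0.814
outer loop
vertex 1.485 1.316 -1.75
vertex 2.181 1.693 -2.257
vertex 1.558 2.25 -1.828
endloop
endfacet
facet normal -0.411 -0.424 -0.807
outer loop
vertex 0.093 -2.482 -0.931
vertex -0.337 -2.198 -0.861
vertex 0.108 -2.133 -1.122
endloop
endfacet
facet normal 0.990 -0.099 -0.104
outer loop
vertex 0.093 -2.482 -0.931
vertex 0.108 -2.133 -1.122
vertex 0.337 -1.502 0.461
endloop
endfacet
facet normal -0.410 -0.427 -0.806
outer loop
vertex 0.108 -2.133 -1.122
vertex -0.337 -2.198 -0.861
vertex -0.138 -1.823 -1.161
endloop
endfacet
facet normal 0.759 0.560 -0.333
outer loop
vertex 0.108 -2.133 -1.122
vertex -0.138 -1.823 -1.161
vertex 0.337 -1.502 0.461
endloop
endfacet
facet normal -0.411 -0.426 -0.806
outer loop
vertex -0.138 -1.823 -1.161
vertex -0.337 -2.198 -0.861
vertex -0.501 -1.732 -1.024
endloop
endfacet
facet normal 0.152 0.960 -0.235
outer loop
vertex -0.138 -1.823 -1.161
vertex -0.501 -1.732 -1.024
vertex 0.337 -1.502 0.461
endloop
endfacet
facet normal -0.412 -0.427 -0.805
outer loop
vertex -0.501 -1.732 -1.024
vertex -0.337 -2.198 -0.861
vertex -0.767 -1.915 -0.791
endloop
endfacet
facet normal -0.478 0.868 0.135
outer loop
vertex -0.501 -1.732 -1.024
vertex -0.767 -1.915 -0.791
vertex 0.337 -1.502 0.461
endloop
endfacet
facet normal -0.411 -0.425 -0.807
outer loop
vertex -0.767 -1.915 -0.791
vertex -0.337 -2.198 -0.861
vertex -0.782 -2.263 -0.6
endloop
endfacet
facet normal -0.758 0.338 0.557
outer loop
vertex -0.767 -1.915 -0.791
vertex -0.782 -2.263 -0.6
vertex 0.337 -1.502 0.461
endloop
endfacet
facet normal -0.411 -0.424 -0.807
outer loop
vertex -0.782 -2.263 -0.6
vertex -0.337 -2.198 -0.861
vertex -0.536 -2.574 -0.562
endloop
endfacet
facet normal -0.527 -0.321 0.787
outer loop
vertex -0.782 -2.263 -0.6
vertex -0.536 -2.574 -0.562
vertex 0.337 -1.502 0.461
endloop
endfacet
facet normal -0.412 -0.424 -0.807
outer loop
vertex -0.536 -2.574 -0.562
vertex -0.337 -2.198 -0.861
vertex -0.174 -2.665 -0.699
endloop
endfacet
facet normal 0.079 -0.721 0.688
outer loop
vertex -0.536 -2.574 -0.562
vertex -0.174 -2.665 -0.699
vertex 0.337 -1.502 0.461
endloop
endfacet
facet normal -0.411 -0.424 -0.807
outer loop
vertex -0.174 -2.665 -0.699
vertex -0.337 -2.198 -0.861
vertex 0.093 -2.482 -0.931
endloop
endfacet
facet normal 0.709 -0.629 0.319
outer loop
vertex -0.174 -2.665 -0.699
vertex 0.093 -2.482 -0.931
vertex 0.337 -1.502 0.461
endloop
endfacet

endsolid


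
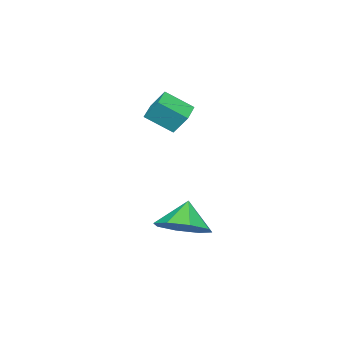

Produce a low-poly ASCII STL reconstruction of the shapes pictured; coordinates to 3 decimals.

solid 
facet normal -0.926 -0.331 0.180
outer loop
vertex -3.12 -0.089 1.964
vertex -3.167 0.424 2.665
vertex -3.545 0.751 1.321
endloop
endfacet
facet normal 0.054 -0.590 -0.806
outer loop
vertex -2.693 1.056 1.155
vertex -3.12 -0.089 1.964
vertex -3.545 0.751 1.321
endloop
endfacet
facet normal -0.926 -0.331 0.180
outer loop
vertex -3.545 0.751 1.321
vertex -3.167 0.424 2.665
vertex -3.592 1.264 2.022
endloop
endfacet
facet normal -0.374 0.736 -0.564
outer loop
vertex -3.592 1.264 2.022
vertex -2.693 1.056 1.155
vertex -3.545 0.751 1.321
endloop
endfacet
facet normal 0.374 -0.736 0.564
outer loop
vertex -3.12 -0.089 1.964
vertex -2.315 0.729 2.499
vertex -3.167 0.424 2.665
endloop
endfacet
facet normal 0.054 -0.590 -0.806
outer loop
vertex -2.268 0.216 1.798
vertex -3.12 -0.089 1.964
vertex -2.693 1.056 1.155
endloop
endfacet
facet normal 0.374 -0.736 0.564
outer loop
vertex -2.268 0.216 1.798
vertex -2.315 0.729 2.499
vertex -3.12 -0.089 1.964
endloop
endfacet
facet normal -0.054 0.590 0.806
outer loop
vertex -3.167 0.424 2.665
vertex -2.315 0.729 2.499
vertex -3.592 1.264 2.022
endloop
endfacet
facet normal -0.374 0.736 -0.564
outer loop
vertex -2.74 1.569 1.856
vertex -2.693 1.056 1.155
vertex -3.592 1.264 2.022
endloop
endfacet
facet normal -0.054 0.590 0.806
outer loop
vertex -3.592 1.264 2.022
vertex -2.315 0.729 2.499
vertex -2.74 1.569 1.856
endloop
endfacet
facet normal 0.926 0.331 -0.180
outer loop
vertex -2.74 1.569 1.856
vertex -2.268 0.216 1.798
vertex -2.693 1.056 1.155
endloop
endfacet
facet normal 0.926 0.331 -0.180
outer loop
vertex -2.315 0.729 2.499
vertex -2.268 0.216 1.798
vertex -2.74 1.569 1.856
endloop
endfacet
facet normal 0.541 0.160 -0.826
outer loop
vertex -0.386 1.826 -1.802
vertex -0.962 2.528 -2.044
vertex -0.172 2.461 -1.539
endloop
endfacet
facet normal 0.282 -0.447 0.849
outer loop
vertex -0.386 1.826 -1.802
vertex -0.172 2.461 -1.539
vertex -1.558 2.352 -1.136
endloop
endfacet
facet normal 0.541 0.162 -0.825
outer loop
vertex -0.172 2.461 -1.539
vertex -0.962 2.528 -2.044
vertex -0.422 3.135 -1.571
endloop
endfacet
facet normal 0.266 0.144 0.953
outer loop
vertex -0.172 2.461 -1.539
vertex -0.422 3.135 -1.571
vertex -1.558 2.352 -1.136
endloop
endfacet
facet normal 0.542 0.160 -0.825
outer loop
vertex -0.422 3.135 -1.571
vertex -0.962 2.528 -2.044
vertex -0.988 3.454 -1.881
endloop
endfacet
facet normal -0.103 0.593 0.798
outer loop
vertex -0.422 3.135 -1.571
vertex -0.988 3.454 -1.881
vertex -1.558 2.352 -1.136
endloop
endfacet
facet normal 0.541 0.160 -0.825
outer loop
vertex -0.988 3.454 -1.881
vertex -0.962 2.528 -2.044
vertex -1.539 3.23 -2.286
endloop
endfacet
facet normal -0.608 0.636 0.475
outer loop
vertex -0.988 3.454 -1.881
vertex -1.539 3.23 -2.286
vertex -1.558 2.352 -1.136
endloop
endfacet
facet normal 0.541 0.160 -0.825
outer loop
vertex -1.539 3.23 -2.286
vertex -0.962 2.528 -2.044
vertex -1.752 2.596 -2.549
endloop
endfacet
facet normal -0.953 0.248 0.174
outer loop
vertex -1.539 3.23 -2.286
vertex -1.752 2.596 -2.549
vertex -1.558 2.352 -1.136
endloop
endfacet
facet normal 0.541 0.160 -0.825
outer loop
vertex -1.752 2.596 -2.549
vertex -0.962 2.528 -2.044
vertex -1.503 1.922 -2.516
endloop
endfacet
facet normal -0.937 -0.343 0.069
outer loop
vertex -1.752 2.596 -2.549
vertex -1.503 1.922 -2.516
vertex -1.558 2.352 -1.136
endloop
endfacet
facet normal 0.541 0.160 -0.826
outer loop
vertex -1.503 1.922 -2.516
vertex -0.962 2.528 -2.044
vertex -0.937 1.603 -2.207
endloop
endfacet
facet normal -0.568 -0.792 0.224
outer loop
vertex -1.503 1.922 -2.516
vertex -0.937 1.603 -2.207
vertex -1.558 2.352 -1.136
endloop
endfacet
facet normal 0.542 0.160 -0.825
outer loop
vertex -0.937 1.603 -2.207
vertex -0.962 2.528 -2.044
vertex -0.386 1.826 -1.802
endloop
endfacet
facet normal -0.064 -0.835 0.547
outer loop
vertex -0.937 1.603 -2.207
vertex -0.386 1.826 -1.802
vertex -1.558 2.352 -1.136
endloop
endfacet

endsolid


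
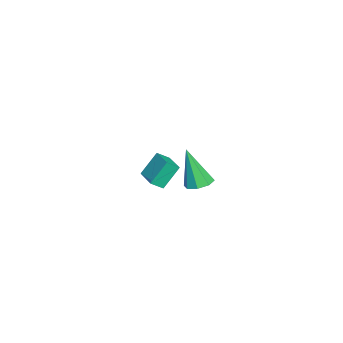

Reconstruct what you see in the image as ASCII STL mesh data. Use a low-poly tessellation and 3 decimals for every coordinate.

solid 
facet normal -0.371 0.470 0.801
outer loop
vertex -4.594 -2.888 -2.112
vertex -3.357 -2.19 -1.949
vertex -4.864 -2.299 -2.583
endloop
endfacet
facet normal -0.865 -0.488 -0.114
outer loop
vertex -4.303 -3.01 -3.791
vertex -4.594 -2.888 -2.112
vertex -4.864 -2.299 -2.583
endloop
endfacet
facet normal -0.371 0.470 0.801
outer loop
vertex -4.864 -2.299 -2.583
vertex -3.357 -2.19 -1.949
vertex -3.626 -1.602 -2.419
endloop
endfacet
facet normal -0.336 0.735 -0.589
outer loop
vertex -3.626 -1.602 -2.419
vertex -4.303 -3.01 -3.791
vertex -4.864 -2.299 -2.583
endloop
endfacet
facet normal 0.337 -0.735 0.589
outer loop
vertex -4.594 -2.888 -2.112
vertex -2.796 -2.901 -3.157
vertex -3.357 -2.19 -1.949
endloop
endfacet
facet normal -0.866 -0.488 -0.115
outer loop
vertex -4.034 -3.598 -3.321
vertex -4.594 -2.888 -2.112
vertex -4.303 -3.01 -3.791
endloop
endfacet
facet normal 0.336 -0.736 0.588
outer loop
vertex -4.034 -3.598 -3.321
vertex -2.796 -2.901 -3.157
vertex -4.594 -2.888 -2.112
endloop
endfacet
facet normal 0.865 0.488 0.115
outer loop
vertex -3.357 -2.19 -1.949
vertex -2.796 -2.901 -3.157
vertex -3.626 -1.602 -2.419
endloop
endfacet
facet normal -0.337 0.735 -0.588
outer loop
vertex -3.066 -2.312 -3.628
vertex -4.303 -3.01 -3.791
vertex -3.626 -1.602 -2.419
endloop
endfacet
facet normal 0.865 0.488 0.114
outer loop
vertex -3.626 -1.602 -2.419
vertex -2.796 -2.901 -3.157
vertex -3.066 -2.312 -3.628
endloop
endfacet
facet normal 0.371 -0.470 -0.801
outer loop
vertex -3.066 -2.312 -3.628
vertex -4.034 -3.598 -3.321
vertex -4.303 -3.01 -3.791
endloop
endfacet
facet normal 0.371 -0.470 -0.801
outer loop
vertex -2.796 -2.901 -3.157
vertex -4.034 -3.598 -3.321
vertex -3.066 -2.312 -3.628
endloop
endfacet
facet normal 0.107 0.300 -0.948
outer loop
vertex 2.74 0.714 0.748
vertex 2.274 0.208 0.535
vertex 2.219 0.894 0.746
endloop
endfacet
facet normal 0.262 0.765 0.588
outer loop
vertex 2.74 0.714 0.748
vertex 2.219 0.894 0.746
vertex 2.046 -0.428 2.545
endloop
endfacet
facet normal 0.107 0.300 -0.948
outer loop
vertex 2.219 0.894 0.746
vertex 2.274 0.208 0.535
vertex 1.73 0.673 0.621
endloop
endfacet
facet normal -0.460 0.736 0.497
outer loop
vertex 2.219 0.894 0.746
vertex 1.73 0.673 0.621
vertex 2.046 -0.428 2.545
endloop
endfacet
facet normal 0.107 0.301 -0.948
outer loop
vertex 1.73 0.673 0.621
vertex 2.274 0.208 0.535
vertex 1.56 0.179 0.445
endloop
endfacet
facet normal -0.934 0.222 0.280
outer loop
vertex 1.73 0.673 0.621
vertex 1.56 0.179 0.445
vertex 2.046 -0.428 2.545
endloop
endfacet
facet normal 0.107 0.300 -0.948
outer loop
vertex 1.56 0.179 0.445
vertex 2.274 0.208 0.535
vertex 1.807 -0.298 0.322
endloop
endfacet
facet normal -0.879 -0.472 0.067
outer loop
vertex 1.56 0.179 0.445
vertex 1.807 -0.298 0.322
vertex 2.046 -0.428 2.545
endloop
endfacet
facet normal 0.107 0.300 -0.948
outer loop
vertex 1.807 -0.298 0.322
vertex 2.274 0.208 0.535
vertex 2.328 -0.478 0.324
endloop
endfacet
facet normal -0.326 -0.945 -0.020
outer loop
vertex 1.807 -0.298 0.322
vertex 2.328 -0.478 0.324
vertex 2.046 -0.428 2.545
endloop
endfacet
facet normal 0.107 0.300 -0.948
outer loop
vertex 2.328 -0.478 0.324
vertex 2.274 0.208 0.535
vertex 2.817 -0.257 0.449
endloop
endfacet
facet normal 0.396 -0.916 0.071
outer loop
vertex 2.328 -0.478 0.324
vertex 2.817 -0.257 0.449
vertex 2.046 -0.428 2.545
endloop
endfacet
facet normal 0.107 0.301 -0.948
outer loop
vertex 2.817 -0.257 0.449
vertex 2.274 0.208 0.535
vertex 2.987 0.237 0.625
endloop
endfacet
facet normal 0.870 -0.402 0.287
outer loop
vertex 2.817 -0.257 0.449
vertex 2.987 0.237 0.625
vertex 2.046 -0.428 2.545
endloop
endfacet
facet normal 0.107 0.300 -0.948
outer loop
vertex 2.987 0.237 0.625
vertex 2.274 0.208 0.535
vertex 2.74 0.714 0.748
endloop
endfacet
facet normal 0.815 0.293 0.501
outer loop
vertex 2.987 0.237 0.625
vertex 2.74 0.714 0.748
vertex 2.046 -0.428 2.545
endloop
endfacet

endsolid


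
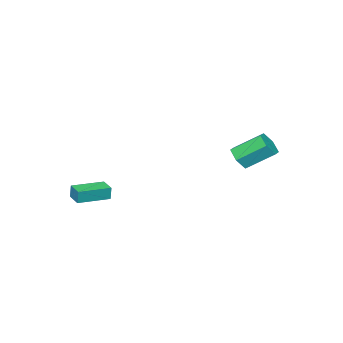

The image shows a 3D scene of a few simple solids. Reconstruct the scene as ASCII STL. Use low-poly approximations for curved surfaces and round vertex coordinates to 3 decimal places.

solid 
facet normal 0.418 -0.699 -0.580
outer loop
vertex -3.018 3.444 2.85
vertex -3.409 2.772 3.378
vertex -3.871 3.113 2.634
endloop
endfacet
facet normal -0.043 0.622 -0.782
outer loop
vertex -3.018 3.444 2.85
vertex -3.871 3.113 2.634
vertex -3.901 4.92 4.073
endloop
endfacet
facet normal -0.044 0.622 -0.782
outer loop
vertex -3.901 4.92 4.073
vertex -3.871 3.113 2.634
vertex -4.753 4.588 3.857
endloop
endfacet
facet normal -0.419 0.699 0.579
outer loop
vertex -3.901 4.92 4.073
vertex -4.753 4.588 3.857
vertex -4.291 4.248 4.602
endloop
endfacet
facet normal 0.419 -0.699 -0.580
outer loop
vertex -3.871 3.113 2.634
vertex -3.409 2.772 3.378
vertex -4.261 2.441 3.162
endloop
endfacet
facet normal -0.808 0.006 -0.589
outer loop
vertex -3.871 3.113 2.634
vertex -4.261 2.441 3.162
vertex -4.753 4.588 3.857
endloop
endfacet
facet normal -0.808 0.006 -0.590
outer loop
vertex -4.753 4.588 3.857
vertex -4.261 2.441 3.162
vertex -5.144 3.916 4.386
endloop
endfacet
facet normal -0.419 0.700 0.579
outer loop
vertex -4.753 4.588 3.857
vertex -5.144 3.916 4.386
vertex -4.291 4.248 4.602
endloop
endfacet
facet normal 0.419 -0.699 -0.580
outer loop
vertex -4.261 2.441 3.162
vertex -3.409 2.772 3.378
vertex -3.799 2.1 3.907
endloop
endfacet
facet normal -0.764 -0.616 0.192
outer loop
vertex -4.261 2.441 3.162
vertex -3.799 2.1 3.907
vertex -5.144 3.916 4.386
endloop
endfacet
facet normal -0.764 -0.616 0.193
outer loop
vertex -5.144 3.916 4.386
vertex -3.799 2.1 3.907
vertex -4.682 3.576 5.13
endloop
endfacet
facet normal -0.419 0.699 0.580
outer loop
vertex -5.144 3.916 4.386
vertex -4.682 3.576 5.13
vertex -4.291 4.248 4.602
endloop
endfacet
facet normal 0.419 -0.699 -0.579
outer loop
vertex -3.799 2.1 3.907
vertex -3.409 2.772 3.378
vertex -2.947 2.432 4.123
endloop
endfacet
facet normal 0.044 -0.622 0.782
outer loop
vertex -3.799 2.1 3.907
vertex -2.947 2.432 4.123
vertex -4.682 3.576 5.13
endloop
endfacet
facet normal 0.043 -0.622 0.782
outer loop
vertex -4.682 3.576 5.13
vertex -2.947 2.432 4.123
vertex -3.829 3.907 5.346
endloop
endfacet
facet normal -0.418 0.699 0.580
outer loop
vertex -4.682 3.576 5.13
vertex -3.829 3.907 5.346
vertex -4.291 4.248 4.602
endloop
endfacet
facet normal 0.419 -0.700 -0.579
outer loop
vertex -2.947 2.432 4.123
vertex -3.409 2.772 3.378
vertex -2.556 3.104 3.594
endloop
endfacet
facet normal 0.808 -0.006 0.590
outer loop
vertex -2.947 2.432 4.123
vertex -2.556 3.104 3.594
vertex -3.829 3.907 5.346
endloop
endfacet
facet normal 0.808 -0.006 0.589
outer loop
vertex -3.829 3.907 5.346
vertex -2.556 3.104 3.594
vertex -3.439 4.579 4.818
endloop
endfacet
facet normal -0.419 0.699 0.580
outer loop
vertex -3.829 3.907 5.346
vertex -3.439 4.579 4.818
vertex -4.291 4.248 4.602
endloop
endfacet
facet normal 0.419 -0.699 -0.580
outer loop
vertex -2.556 3.104 3.594
vertex -3.409 2.772 3.378
vertex -3.018 3.444 2.85
endloop
endfacet
facet normal 0.763 0.617 -0.192
outer loop
vertex -2.556 3.104 3.594
vertex -3.018 3.444 2.85
vertex -3.439 4.579 4.818
endloop
endfacet
facet normal 0.764 0.616 -0.192
outer loop
vertex -3.439 4.579 4.818
vertex -3.018 3.444 2.85
vertex -3.901 4.92 4.073
endloop
endfacet
facet normal -0.419 0.699 0.580
outer loop
vertex -3.439 4.579 4.818
vertex -3.901 4.92 4.073
vertex -4.291 4.248 4.602
endloop
endfacet
facet normal -0.882 0.468 -0.048
outer loop
vertex 1.062 -3.715 1.35
vertex 1.57 -2.764 1.288
vertex 1.075 -3.782 0.453
endloop
endfacet
facet normal -0.471 -0.880 0.059
outer loop
vertex 2.91 -4.756 0.552
vertex 1.062 -3.715 1.35
vertex 1.075 -3.782 0.453
endloop
endfacet
facet normal -0.882 0.468 -0.048
outer loop
vertex 1.075 -3.782 0.453
vertex 1.57 -2.764 1.288
vertex 1.583 -2.831 0.39
endloop
endfacet
facet normal 0.015 -0.074 -0.997
outer loop
vertex 1.583 -2.831 0.39
vertex 2.91 -4.756 0.552
vertex 1.075 -3.782 0.453
endloop
endfacet
facet normal -0.015 0.073 0.997
outer loop
vertex 1.062 -3.715 1.35
vertex 3.405 -3.738 1.387
vertex 1.57 -2.764 1.288
endloop
endfacet
facet normal -0.471 -0.880 0.059
outer loop
vertex 2.897 -4.689 1.45
vertex 1.062 -3.715 1.35
vertex 2.91 -4.756 0.552
endloop
endfacet
facet normal -0.015 0.074 0.997
outer loop
vertex 2.897 -4.689 1.45
vertex 3.405 -3.738 1.387
vertex 1.062 -3.715 1.35
endloop
endfacet
facet normal 0.471 0.880 -0.059
outer loop
vertex 1.57 -2.764 1.288
vertex 3.405 -3.738 1.387
vertex 1.583 -2.831 0.39
endloop
endfacet
facet normal 0.015 -0.073 -0.997
outer loop
vertex 3.418 -3.805 0.49
vertex 2.91 -4.756 0.552
vertex 1.583 -2.831 0.39
endloop
endfacet
facet normal 0.471 0.880 -0.059
outer loop
vertex 1.583 -2.831 0.39
vertex 3.405 -3.738 1.387
vertex 3.418 -3.805 0.49
endloop
endfacet
facet normal 0.882 -0.468 0.048
outer loop
vertex 3.418 -3.805 0.49
vertex 2.897 -4.689 1.45
vertex 2.91 -4.756 0.552
endloop
endfacet
facet normal 0.882 -0.468 0.048
outer loop
vertex 3.405 -3.738 1.387
vertex 2.897 -4.689 1.45
vertex 3.418 -3.805 0.49
endloop
endfacet

endsolid


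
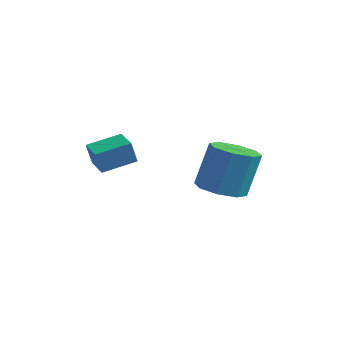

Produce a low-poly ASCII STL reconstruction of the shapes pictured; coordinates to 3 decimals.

solid 
facet normal -0.109 -0.295 -0.949
outer loop
vertex -0.998 -0.168 -0.633
vertex -1.457 0.584 -0.814
vertex -0.59 0.347 -0.84
endloop
endfacet
facet normal 0.798 -0.595 0.094
outer loop
vertex -0.998 -0.168 -0.633
vertex -0.59 0.347 -0.84
vertex -0.803 0.364 1.076
endloop
endfacet
facet normal 0.798 -0.595 0.094
outer loop
vertex -0.803 0.364 1.076
vertex -0.59 0.347 -0.84
vertex -0.395 0.879 0.869
endloop
endfacet
facet normal 0.108 0.296 0.949
outer loop
vertex -0.803 0.364 1.076
vertex -0.395 0.879 0.869
vertex -1.263 1.116 0.894
endloop
endfacet
facet normal -0.109 -0.295 -0.949
outer loop
vertex -0.59 0.347 -0.84
vertex -1.457 0.584 -0.814
vertex -0.69 1.001 -1.032
endloop
endfacet
facet normal 0.983 0.108 -0.146
outer loop
vertex -0.59 0.347 -0.84
vertex -0.69 1.001 -1.032
vertex -0.395 0.879 0.869
endloop
endfacet
facet normal 0.983 0.108 -0.146
outer loop
vertex -0.395 0.879 0.869
vertex -0.69 1.001 -1.032
vertex -0.495 1.533 0.677
endloop
endfacet
facet normal 0.108 0.295 0.949
outer loop
vertex -0.395 0.879 0.869
vertex -0.495 1.533 0.677
vertex -1.263 1.116 0.894
endloop
endfacet
facet normal -0.109 -0.295 -0.949
outer loop
vertex -0.69 1.001 -1.032
vertex -1.457 0.584 -0.814
vertex -1.24 1.411 -1.096
endloop
endfacet
facet normal 0.592 0.748 -0.300
outer loop
vertex -0.69 1.001 -1.032
vertex -1.24 1.411 -1.096
vertex -0.495 1.533 0.677
endloop
endfacet
facet normal 0.592 0.748 -0.300
outer loop
vertex -0.495 1.533 0.677
vertex -1.24 1.411 -1.096
vertex -1.045 1.942 0.612
endloop
endfacet
facet normal 0.108 0.296 0.949
outer loop
vertex -0.495 1.533 0.677
vertex -1.045 1.942 0.612
vertex -1.263 1.116 0.894
endloop
endfacet
facet normal -0.107 -0.295 -0.949
outer loop
vertex -1.24 1.411 -1.096
vertex -1.457 0.584 -0.814
vertex -1.917 1.336 -0.996
endloop
endfacet
facet normal -0.146 0.949 -0.278
outer loop
vertex -1.24 1.411 -1.096
vertex -1.917 1.336 -0.996
vertex -1.045 1.942 0.612
endloop
endfacet
facet normal -0.145 0.949 -0.279
outer loop
vertex -1.045 1.942 0.612
vertex -1.917 1.336 -0.996
vertex -1.722 1.868 0.713
endloop
endfacet
facet normal 0.109 0.295 0.949
outer loop
vertex -1.045 1.942 0.612
vertex -1.722 1.868 0.713
vertex -1.263 1.116 0.894
endloop
endfacet
facet normal -0.108 -0.296 -0.949
outer loop
vertex -1.917 1.336 -0.996
vertex -1.457 0.584 -0.814
vertex -2.325 0.821 -0.789
endloop
endfacet
facet normal -0.798 0.595 -0.094
outer loop
vertex -1.917 1.336 -0.996
vertex -2.325 0.821 -0.789
vertex -1.722 1.868 0.713
endloop
endfacet
facet normal -0.798 0.595 -0.094
outer loop
vertex -1.722 1.868 0.713
vertex -2.325 0.821 -0.789
vertex -2.13 1.353 0.92
endloop
endfacet
facet normal 0.109 0.295 0.949
outer loop
vertex -1.722 1.868 0.713
vertex -2.13 1.353 0.92
vertex -1.263 1.116 0.894
endloop
endfacet
facet normal -0.108 -0.295 -0.949
outer loop
vertex -2.325 0.821 -0.789
vertex -1.457 0.584 -0.814
vertex -2.225 0.167 -0.597
endloop
endfacet
facet normal -0.983 -0.108 0.146
outer loop
vertex -2.325 0.821 -0.789
vertex -2.225 0.167 -0.597
vertex -2.13 1.353 0.92
endloop
endfacet
facet normal -0.983 -0.108 0.146
outer loop
vertex -2.13 1.353 0.92
vertex -2.225 0.167 -0.597
vertex -2.03 0.699 1.112
endloop
endfacet
facet normal 0.109 0.295 0.949
outer loop
vertex -2.13 1.353 0.92
vertex -2.03 0.699 1.112
vertex -1.263 1.116 0.894
endloop
endfacet
facet normal -0.108 -0.296 -0.949
outer loop
vertex -2.225 0.167 -0.597
vertex -1.457 0.584 -0.814
vertex -1.675 -0.242 -0.532
endloop
endfacet
facet normal -0.592 -0.748 0.300
outer loop
vertex -2.225 0.167 -0.597
vertex -1.675 -0.242 -0.532
vertex -2.03 0.699 1.112
endloop
endfacet
facet normal -0.592 -0.748 0.300
outer loop
vertex -2.03 0.699 1.112
vertex -1.675 -0.242 -0.532
vertex -1.48 0.289 1.176
endloop
endfacet
facet normal 0.109 0.295 0.949
outer loop
vertex -2.03 0.699 1.112
vertex -1.48 0.289 1.176
vertex -1.263 1.116 0.894
endloop
endfacet
facet normal -0.109 -0.295 -0.949
outer loop
vertex -1.675 -0.242 -0.532
vertex -1.457 0.584 -0.814
vertex -0.998 -0.168 -0.633
endloop
endfacet
facet normal 0.145 -0.949 0.279
outer loop
vertex -1.675 -0.242 -0.532
vertex -0.998 -0.168 -0.633
vertex -1.48 0.289 1.176
endloop
endfacet
facet normal 0.146 -0.949 0.279
outer loop
vertex -1.48 0.289 1.176
vertex -0.998 -0.168 -0.633
vertex -0.803 0.364 1.076
endloop
endfacet
facet normal 0.107 0.295 0.949
outer loop
vertex -1.48 0.289 1.176
vertex -0.803 0.364 1.076
vertex -1.263 1.116 0.894
endloop
endfacet
facet normal -0.880 0.467 0.084
outer loop
vertex -4.052 -3.052 1.673
vertex -3.467 -2.008 1.998
vertex -4.006 -2.812 0.818
endloop
endfacet
facet normal -0.471 -0.842 -0.262
outer loop
vertex -3.213 -3.232 0.742
vertex -4.052 -3.052 1.673
vertex -4.006 -2.812 0.818
endloop
endfacet
facet normal -0.880 0.468 0.083
outer loop
vertex -4.006 -2.812 0.818
vertex -3.467 -2.008 1.998
vertex -3.42 -1.768 1.142
endloop
endfacet
facet normal 0.051 0.270 -0.962
outer loop
vertex -3.42 -1.768 1.142
vertex -3.213 -3.232 0.742
vertex -4.006 -2.812 0.818
endloop
endfacet
facet normal -0.051 -0.271 0.961
outer loop
vertex -4.052 -3.052 1.673
vertex -2.674 -2.428 1.922
vertex -3.467 -2.008 1.998
endloop
endfacet
facet normal -0.471 -0.842 -0.262
outer loop
vertex -3.26 -3.472 1.598
vertex -4.052 -3.052 1.673
vertex -3.213 -3.232 0.742
endloop
endfacet
facet normal -0.052 -0.269 0.962
outer loop
vertex -3.26 -3.472 1.598
vertex -2.674 -2.428 1.922
vertex -4.052 -3.052 1.673
endloop
endfacet
facet normal 0.471 0.842 0.262
outer loop
vertex -3.467 -2.008 1.998
vertex -2.674 -2.428 1.922
vertex -3.42 -1.768 1.142
endloop
endfacet
facet normal 0.052 0.270 -0.961
outer loop
vertex -2.628 -2.188 1.067
vertex -3.213 -3.232 0.742
vertex -3.42 -1.768 1.142
endloop
endfacet
facet normal 0.471 0.842 0.262
outer loop
vertex -3.42 -1.768 1.142
vertex -2.674 -2.428 1.922
vertex -2.628 -2.188 1.067
endloop
endfacet
facet normal 0.880 -0.467 -0.083
outer loop
vertex -2.628 -2.188 1.067
vertex -3.26 -3.472 1.598
vertex -3.213 -3.232 0.742
endloop
endfacet
facet normal 0.880 -0.468 -0.084
outer loop
vertex -2.674 -2.428 1.922
vertex -3.26 -3.472 1.598
vertex -2.628 -2.188 1.067
endloop
endfacet

endsolid


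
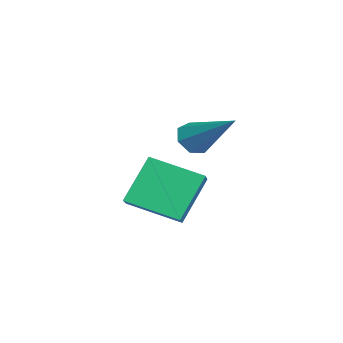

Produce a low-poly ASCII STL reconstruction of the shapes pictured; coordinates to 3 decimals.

solid 
facet normal -0.601 -0.559 -0.571
outer loop
vertex 2.786 3.001 1.968
vertex 2.578 2.692 2.489
vertex 2.342 3.222 2.219
endloop
endfacet
facet normal 0.143 0.854 -0.500
outer loop
vertex 2.786 3.001 1.968
vertex 2.342 3.222 2.219
vertex 3.782 3.808 3.631
endloop
endfacet
facet normal -0.602 -0.559 -0.570
outer loop
vertex 2.342 3.222 2.219
vertex 2.578 2.692 2.489
vertex 2.077 3.044 2.673
endloop
endfacet
facet normal -0.448 0.890 0.087
outer loop
vertex 2.342 3.222 2.219
vertex 2.077 3.044 2.673
vertex 3.782 3.808 3.631
endloop
endfacet
facet normal -0.602 -0.558 -0.571
outer loop
vertex 2.077 3.044 2.673
vertex 2.578 2.692 2.489
vertex 2.189 2.601 2.988
endloop
endfacet
facet normal -0.576 0.372 0.728
outer loop
vertex 2.077 3.044 2.673
vertex 2.189 2.601 2.988
vertex 3.782 3.808 3.631
endloop
endfacet
facet normal -0.602 -0.558 -0.571
outer loop
vertex 2.189 2.601 2.988
vertex 2.578 2.692 2.489
vertex 2.594 2.226 2.927
endloop
endfacet
facet normal -0.145 -0.309 0.940
outer loop
vertex 2.189 2.601 2.988
vertex 2.594 2.226 2.927
vertex 3.782 3.808 3.631
endloop
endfacet
facet normal -0.601 -0.558 -0.572
outer loop
vertex 2.594 2.226 2.927
vertex 2.578 2.692 2.489
vertex 2.988 2.202 2.536
endloop
endfacet
facet normal 0.520 -0.642 0.564
outer loop
vertex 2.594 2.226 2.927
vertex 2.988 2.202 2.536
vertex 3.782 3.808 3.631
endloop
endfacet
facet normal -0.602 -0.558 -0.571
outer loop
vertex 2.988 2.202 2.536
vertex 2.578 2.692 2.489
vertex 3.073 2.547 2.109
endloop
endfacet
facet normal 0.920 -0.374 -0.119
outer loop
vertex 2.988 2.202 2.536
vertex 3.073 2.547 2.109
vertex 3.782 3.808 3.631
endloop
endfacet
facet normal -0.602 -0.558 -0.571
outer loop
vertex 3.073 2.547 2.109
vertex 2.578 2.692 2.489
vertex 2.786 3.001 1.968
endloop
endfacet
facet normal 0.752 0.291 -0.592
outer loop
vertex 3.073 2.547 2.109
vertex 2.786 3.001 1.968
vertex 3.782 3.808 3.631
endloop
endfacet
facet normal -0.408 0.438 0.801
outer loop
vertex 1.119 1.449 1.189
vertex 1.745 3.129 0.589
vertex 0.328 1.575 0.717
endloop
endfacet
facet normal -0.331 -0.889 0.318
outer loop
vertex 1.095 0.751 -0.789
vertex 1.119 1.449 1.189
vertex 0.328 1.575 0.717
endloop
endfacet
facet normal -0.408 0.438 0.801
outer loop
vertex 0.328 1.575 0.717
vertex 1.745 3.129 0.589
vertex 0.954 3.255 0.117
endloop
endfacet
facet normal -0.851 0.136 -0.508
outer loop
vertex 0.954 3.255 0.117
vertex 1.095 0.751 -0.789
vertex 0.328 1.575 0.717
endloop
endfacet
facet normal 0.851 -0.136 0.508
outer loop
vertex 1.119 1.449 1.189
vertex 2.512 2.305 -0.917
vertex 1.745 3.129 0.589
endloop
endfacet
facet normal -0.331 -0.889 0.318
outer loop
vertex 1.886 0.625 -0.317
vertex 1.119 1.449 1.189
vertex 1.095 0.751 -0.789
endloop
endfacet
facet normal 0.851 -0.136 0.508
outer loop
vertex 1.886 0.625 -0.317
vertex 2.512 2.305 -0.917
vertex 1.119 1.449 1.189
endloop
endfacet
facet normal 0.331 0.889 -0.318
outer loop
vertex 1.745 3.129 0.589
vertex 2.512 2.305 -0.917
vertex 0.954 3.255 0.117
endloop
endfacet
facet normal -0.851 0.136 -0.508
outer loop
vertex 1.721 2.431 -1.389
vertex 1.095 0.751 -0.789
vertex 0.954 3.255 0.117
endloop
endfacet
facet normal 0.331 0.889 -0.318
outer loop
vertex 0.954 3.255 0.117
vertex 2.512 2.305 -0.917
vertex 1.721 2.431 -1.389
endloop
endfacet
facet normal 0.408 -0.438 -0.801
outer loop
vertex 1.721 2.431 -1.389
vertex 1.886 0.625 -0.317
vertex 1.095 0.751 -0.789
endloop
endfacet
facet normal 0.408 -0.438 -0.801
outer loop
vertex 2.512 2.305 -0.917
vertex 1.886 0.625 -0.317
vertex 1.721 2.431 -1.389
endloop
endfacet

endsolid
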